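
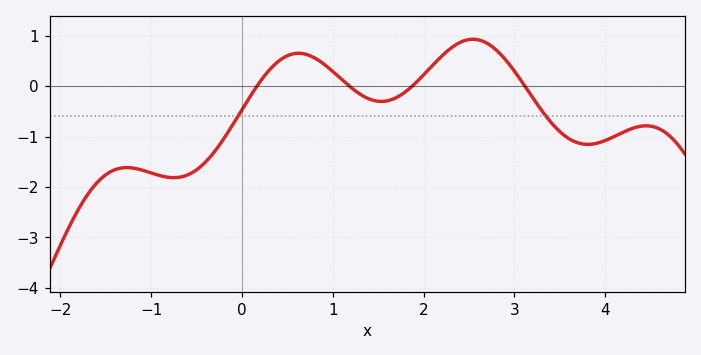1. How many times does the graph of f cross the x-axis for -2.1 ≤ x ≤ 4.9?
4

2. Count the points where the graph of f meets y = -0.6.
2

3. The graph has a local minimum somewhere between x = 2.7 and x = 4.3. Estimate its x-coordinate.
3.81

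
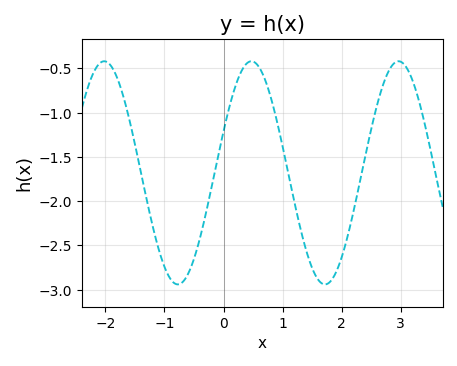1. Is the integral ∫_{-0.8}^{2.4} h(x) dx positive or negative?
negative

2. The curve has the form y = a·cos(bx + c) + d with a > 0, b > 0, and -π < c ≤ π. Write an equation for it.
y = 1.26cos(2.52x - 1.19) - 1.68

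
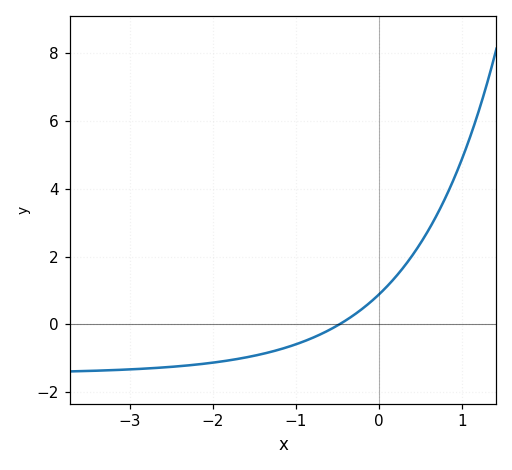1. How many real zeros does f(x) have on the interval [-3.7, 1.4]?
1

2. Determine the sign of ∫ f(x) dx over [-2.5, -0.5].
negative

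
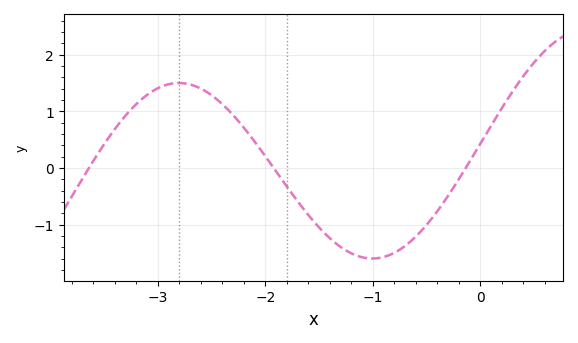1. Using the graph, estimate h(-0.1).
0.1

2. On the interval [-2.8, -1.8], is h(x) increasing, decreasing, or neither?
decreasing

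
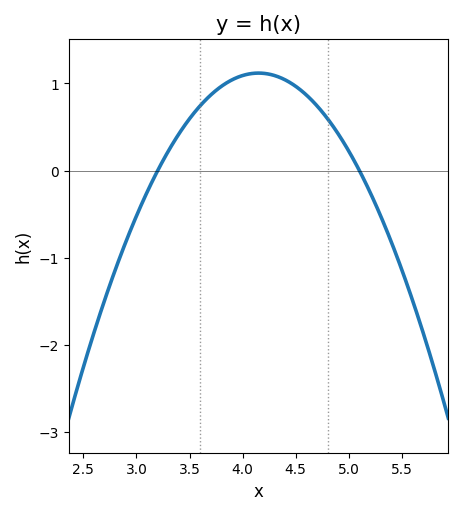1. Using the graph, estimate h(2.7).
-1.49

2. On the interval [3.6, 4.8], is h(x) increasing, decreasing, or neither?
neither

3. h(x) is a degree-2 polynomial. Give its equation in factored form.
y = -1.24(x - 3.2)(x - 5.1)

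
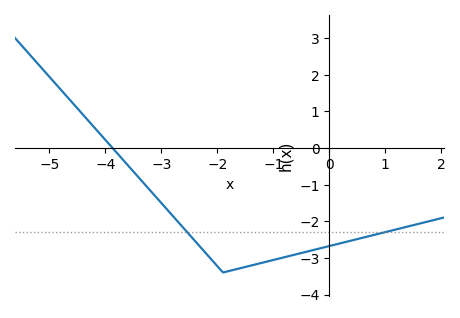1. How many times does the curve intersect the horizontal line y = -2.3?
2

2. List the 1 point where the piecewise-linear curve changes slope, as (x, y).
(-1.9, -3.4)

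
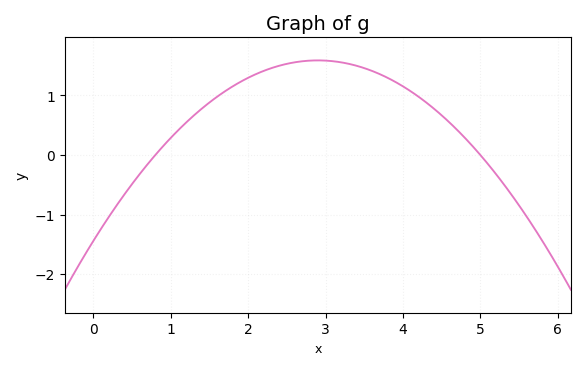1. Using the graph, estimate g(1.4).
0.8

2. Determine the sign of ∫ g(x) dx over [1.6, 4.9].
positive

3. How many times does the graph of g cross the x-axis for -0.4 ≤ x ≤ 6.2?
2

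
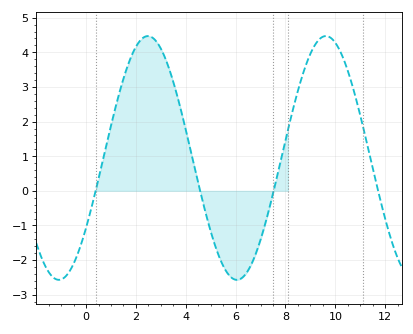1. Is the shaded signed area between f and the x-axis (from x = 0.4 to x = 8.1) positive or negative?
positive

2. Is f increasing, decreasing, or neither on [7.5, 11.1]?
neither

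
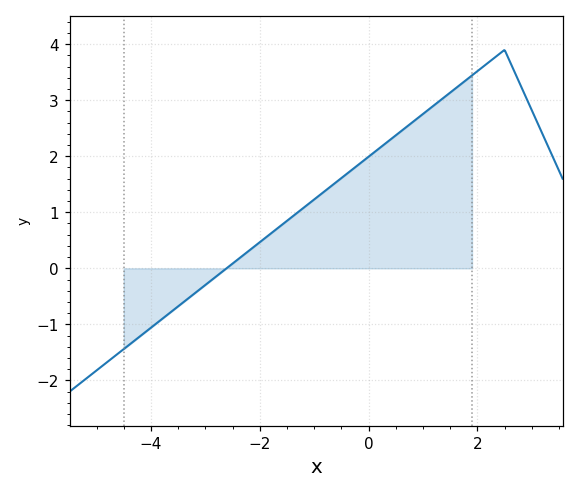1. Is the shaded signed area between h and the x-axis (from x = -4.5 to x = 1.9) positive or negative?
positive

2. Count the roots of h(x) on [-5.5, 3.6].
1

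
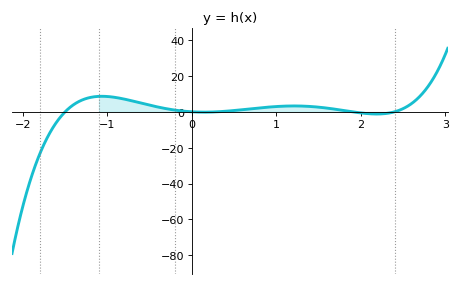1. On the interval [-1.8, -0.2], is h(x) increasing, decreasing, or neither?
neither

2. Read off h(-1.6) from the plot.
-5.66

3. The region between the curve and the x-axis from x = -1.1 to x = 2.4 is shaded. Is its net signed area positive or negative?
positive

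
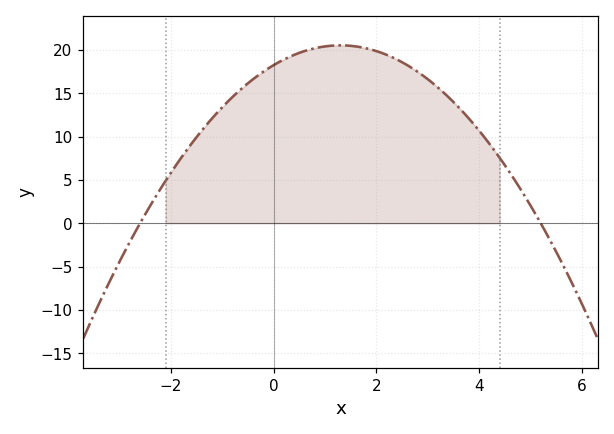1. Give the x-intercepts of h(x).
-2.6, 5.2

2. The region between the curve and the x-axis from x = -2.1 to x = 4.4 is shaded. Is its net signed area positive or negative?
positive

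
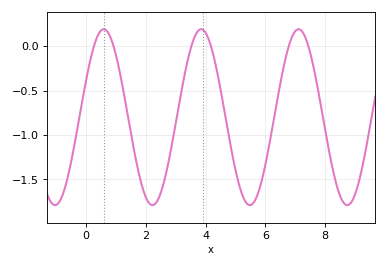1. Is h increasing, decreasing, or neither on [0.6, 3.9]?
neither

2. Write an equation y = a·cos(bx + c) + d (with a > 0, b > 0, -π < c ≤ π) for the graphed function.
y = 0.99cos(1.93x - 1.15) - 0.8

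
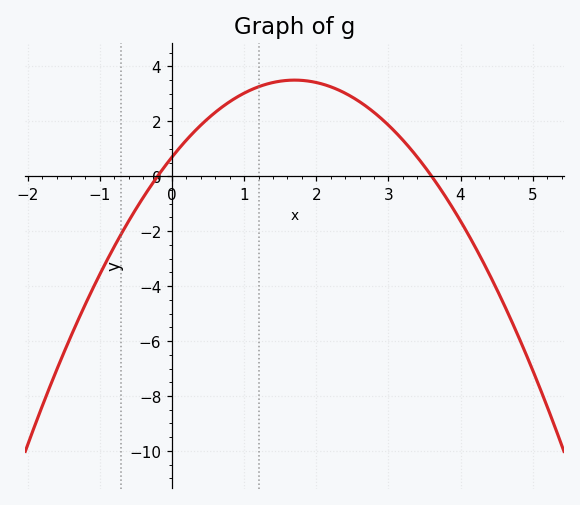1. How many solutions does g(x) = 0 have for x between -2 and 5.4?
2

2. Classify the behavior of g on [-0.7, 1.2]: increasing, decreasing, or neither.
increasing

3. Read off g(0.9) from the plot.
2.88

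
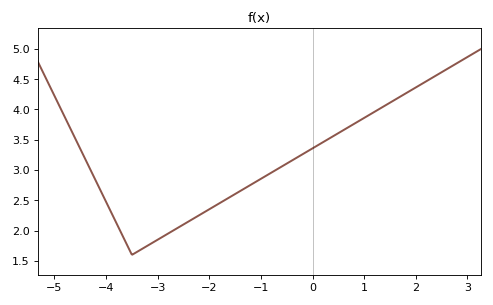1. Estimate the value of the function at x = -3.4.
1.65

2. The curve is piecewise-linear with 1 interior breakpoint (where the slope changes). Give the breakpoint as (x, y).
(-3.5, 1.6)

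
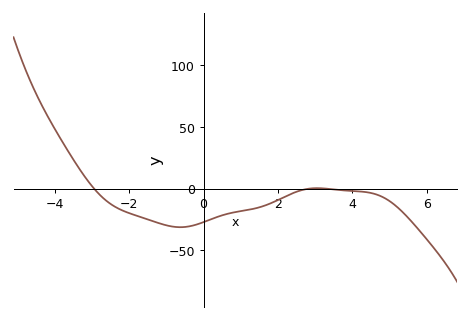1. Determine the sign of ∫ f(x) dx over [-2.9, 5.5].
negative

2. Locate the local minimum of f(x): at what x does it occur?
-0.624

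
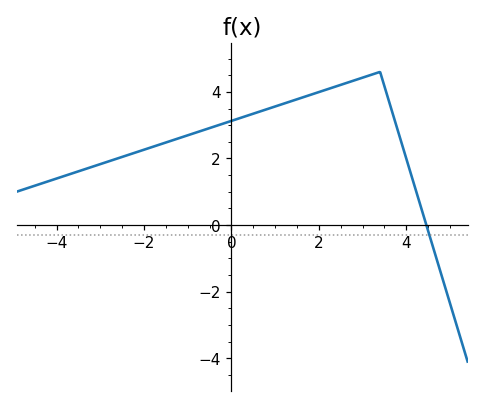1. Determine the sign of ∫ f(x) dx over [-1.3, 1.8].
positive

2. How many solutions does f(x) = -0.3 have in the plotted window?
1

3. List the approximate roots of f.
4.46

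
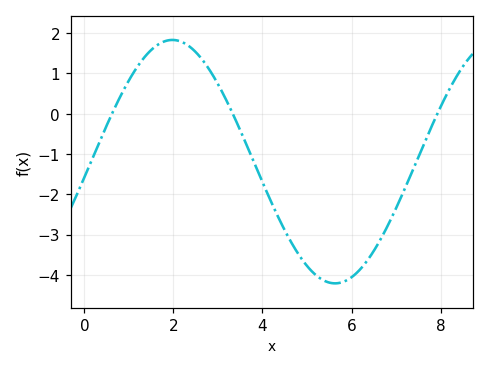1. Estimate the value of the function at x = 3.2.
0.3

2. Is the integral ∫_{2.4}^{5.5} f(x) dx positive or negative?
negative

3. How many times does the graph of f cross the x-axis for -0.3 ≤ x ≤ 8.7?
3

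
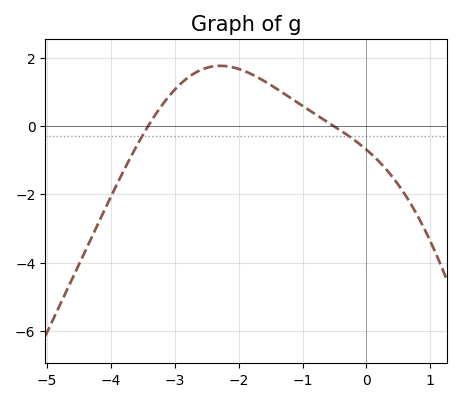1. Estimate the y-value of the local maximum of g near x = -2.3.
1.77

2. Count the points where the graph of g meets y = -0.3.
2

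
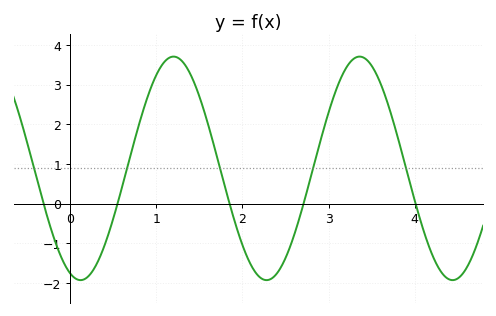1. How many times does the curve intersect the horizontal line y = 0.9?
5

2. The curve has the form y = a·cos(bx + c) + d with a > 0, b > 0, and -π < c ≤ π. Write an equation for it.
y = 2.82cos(2.9x + 2.8) + 0.89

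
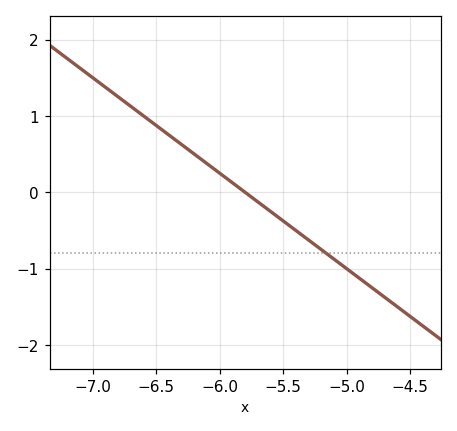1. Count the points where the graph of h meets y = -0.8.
1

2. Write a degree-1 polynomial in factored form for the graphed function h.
y = -1.25(x + 5.8)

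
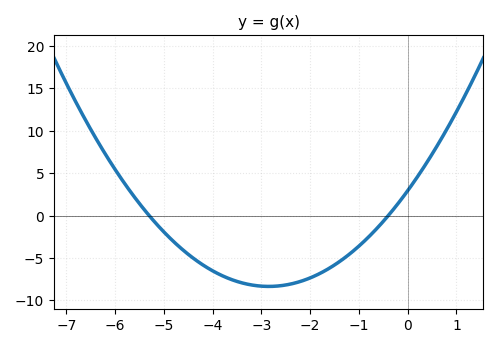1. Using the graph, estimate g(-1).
-3.59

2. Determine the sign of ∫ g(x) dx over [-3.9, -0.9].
negative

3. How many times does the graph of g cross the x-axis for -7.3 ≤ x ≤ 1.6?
2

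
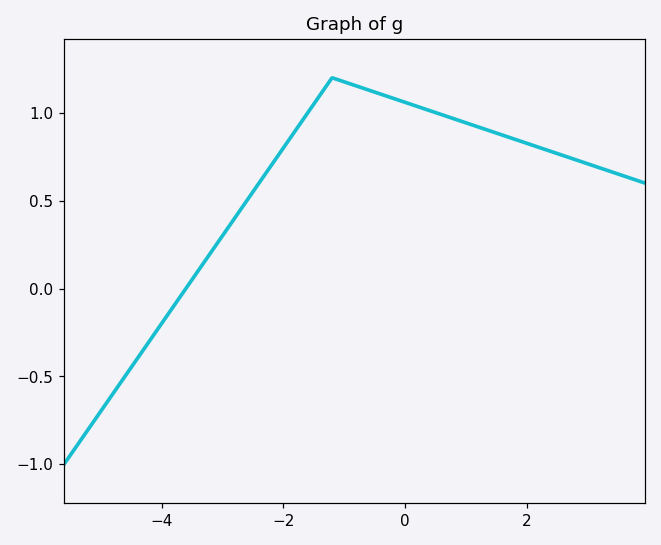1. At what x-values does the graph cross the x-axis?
-3.6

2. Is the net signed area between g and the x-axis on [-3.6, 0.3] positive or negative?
positive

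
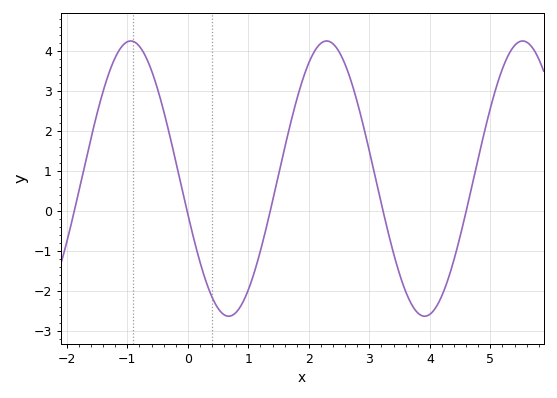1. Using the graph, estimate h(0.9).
-2.32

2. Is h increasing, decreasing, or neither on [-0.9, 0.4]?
decreasing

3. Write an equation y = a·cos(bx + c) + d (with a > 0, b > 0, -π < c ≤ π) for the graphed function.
y = 3.44cos(1.94x + 1.83) + 0.8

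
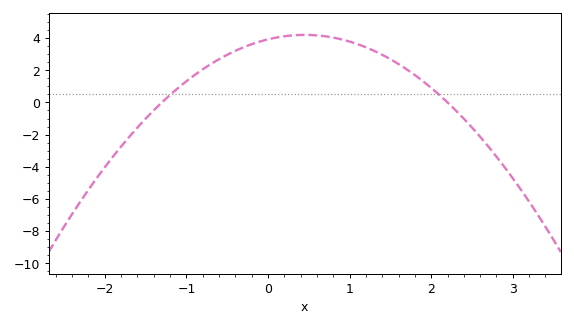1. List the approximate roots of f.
-1.3, 2.2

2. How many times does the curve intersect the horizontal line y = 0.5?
2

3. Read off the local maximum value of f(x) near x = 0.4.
4.2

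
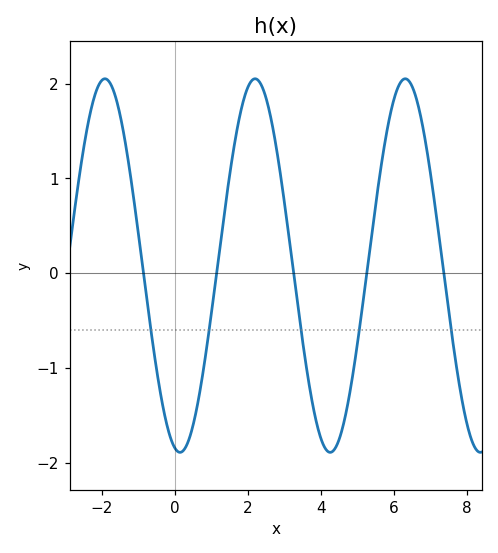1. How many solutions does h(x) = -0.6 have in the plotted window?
5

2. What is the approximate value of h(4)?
-1.75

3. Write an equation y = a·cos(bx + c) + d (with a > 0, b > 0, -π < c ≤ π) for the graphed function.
y = 1.97cos(1.53x + 2.92) + 0.08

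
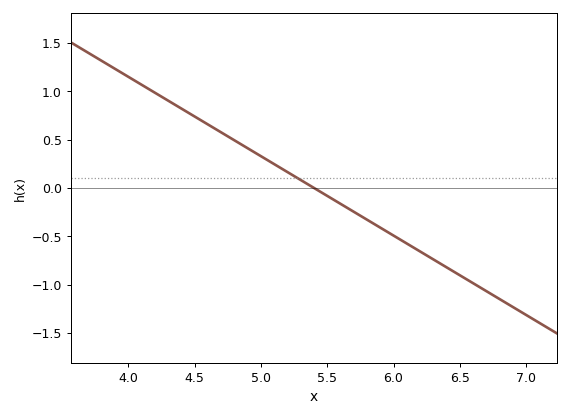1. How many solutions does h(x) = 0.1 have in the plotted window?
1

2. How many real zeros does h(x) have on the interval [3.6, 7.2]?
1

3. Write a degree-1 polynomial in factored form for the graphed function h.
y = -0.82(x - 5.4)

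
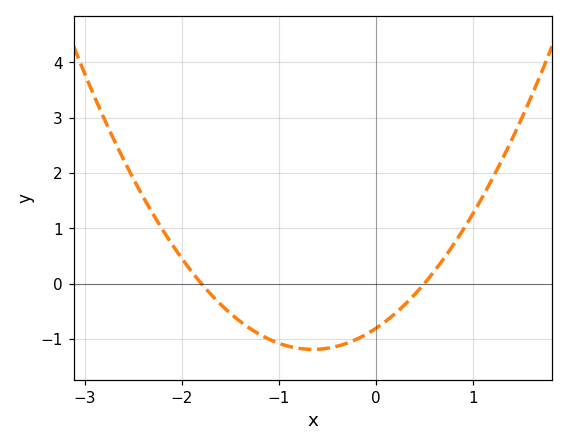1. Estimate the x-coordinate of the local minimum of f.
-0.65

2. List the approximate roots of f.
-1.8, 0.5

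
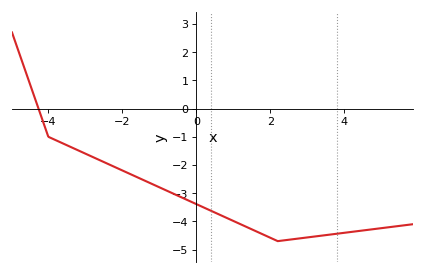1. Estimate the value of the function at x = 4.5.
-4.3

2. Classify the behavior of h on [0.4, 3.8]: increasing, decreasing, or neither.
neither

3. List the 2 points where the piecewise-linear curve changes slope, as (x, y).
(-4, -1); (2.2, -4.7)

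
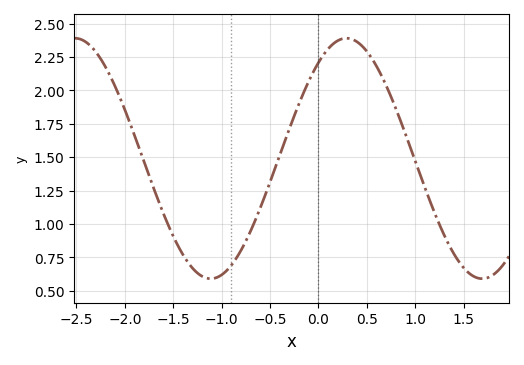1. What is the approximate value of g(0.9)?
1.67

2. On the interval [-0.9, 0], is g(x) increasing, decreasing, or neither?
increasing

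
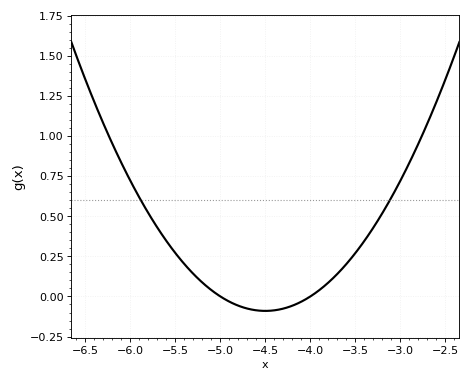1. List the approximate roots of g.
-5, -4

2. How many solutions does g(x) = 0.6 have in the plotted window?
2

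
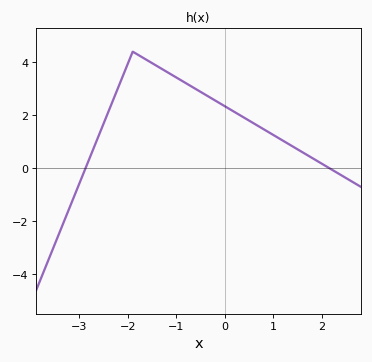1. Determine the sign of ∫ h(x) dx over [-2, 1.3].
positive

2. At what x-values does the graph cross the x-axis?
-2.87, 2.15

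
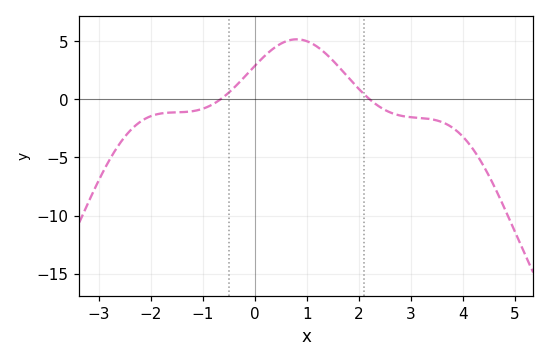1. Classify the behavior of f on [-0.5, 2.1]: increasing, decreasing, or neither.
neither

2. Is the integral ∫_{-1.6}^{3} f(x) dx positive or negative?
positive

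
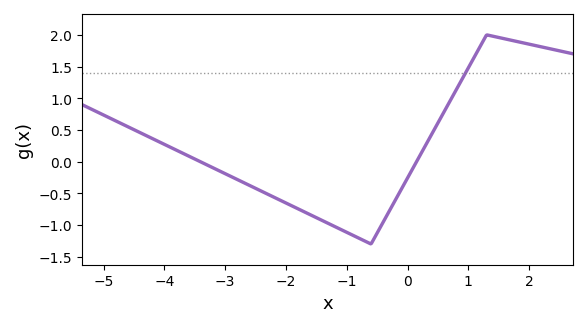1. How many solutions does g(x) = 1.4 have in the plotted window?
1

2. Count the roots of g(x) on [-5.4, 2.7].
2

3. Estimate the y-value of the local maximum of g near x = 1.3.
2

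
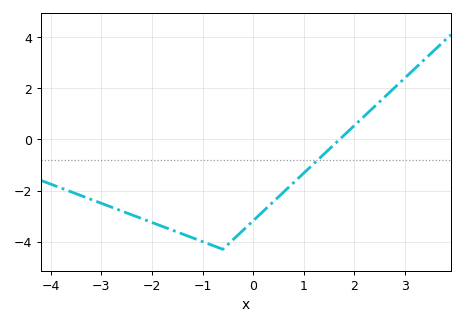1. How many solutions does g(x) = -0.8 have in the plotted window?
1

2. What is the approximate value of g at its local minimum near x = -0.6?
-4.3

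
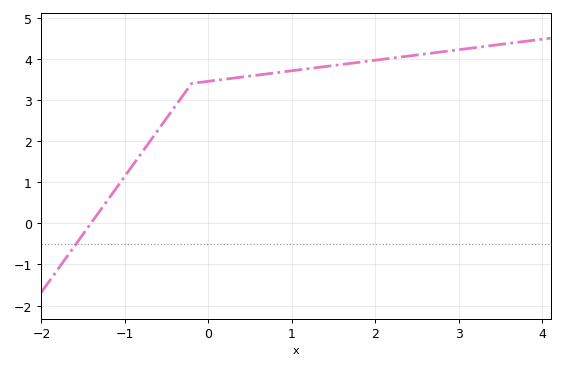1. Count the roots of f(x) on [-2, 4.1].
1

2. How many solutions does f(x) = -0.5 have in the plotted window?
1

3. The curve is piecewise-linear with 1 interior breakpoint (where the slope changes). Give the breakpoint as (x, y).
(-0.2, 3.4)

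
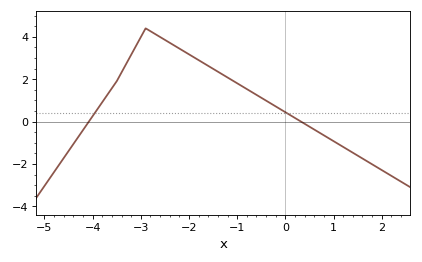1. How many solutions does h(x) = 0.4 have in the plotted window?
2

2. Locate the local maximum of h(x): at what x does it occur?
-2.9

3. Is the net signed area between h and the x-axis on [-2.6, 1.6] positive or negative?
positive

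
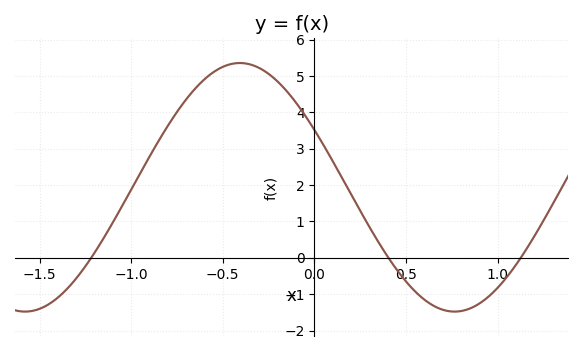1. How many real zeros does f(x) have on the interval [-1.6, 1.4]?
3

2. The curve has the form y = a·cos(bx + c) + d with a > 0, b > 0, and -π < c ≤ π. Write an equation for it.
y = 3.42cos(2.68x + 1.09) + 1.94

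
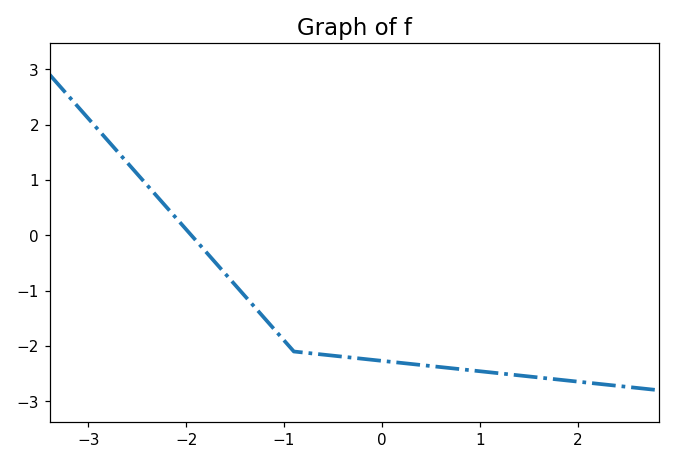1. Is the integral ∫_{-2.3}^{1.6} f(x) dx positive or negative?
negative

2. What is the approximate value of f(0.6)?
-2.4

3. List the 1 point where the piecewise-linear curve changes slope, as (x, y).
(-0.9, -2.1)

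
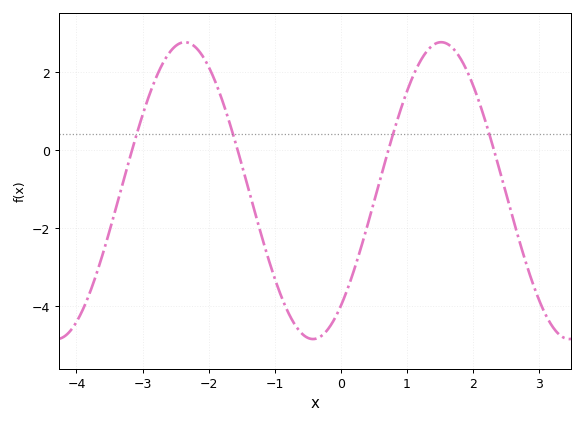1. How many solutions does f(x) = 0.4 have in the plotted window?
4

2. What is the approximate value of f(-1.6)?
0.2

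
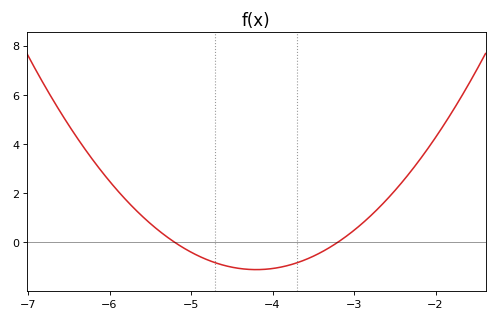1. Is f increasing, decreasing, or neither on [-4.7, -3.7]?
neither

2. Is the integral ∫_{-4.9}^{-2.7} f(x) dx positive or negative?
negative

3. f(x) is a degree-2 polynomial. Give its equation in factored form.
y = 1.11(x + 5.2)(x + 3.2)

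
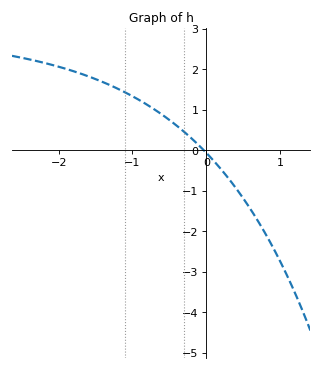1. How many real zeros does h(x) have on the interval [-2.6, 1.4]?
1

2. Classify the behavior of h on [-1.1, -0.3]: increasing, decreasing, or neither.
decreasing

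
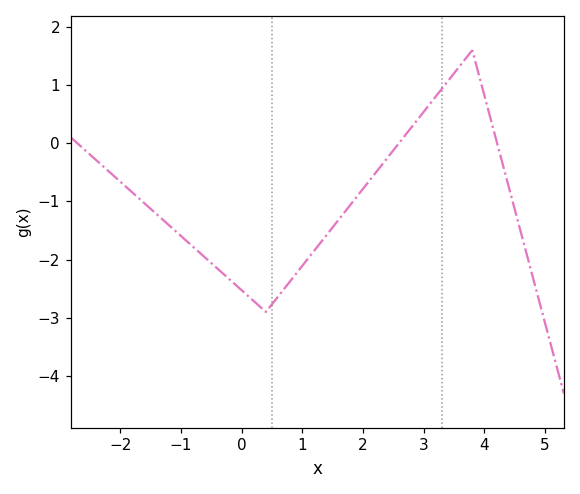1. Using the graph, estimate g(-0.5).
-2.06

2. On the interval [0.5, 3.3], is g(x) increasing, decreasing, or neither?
increasing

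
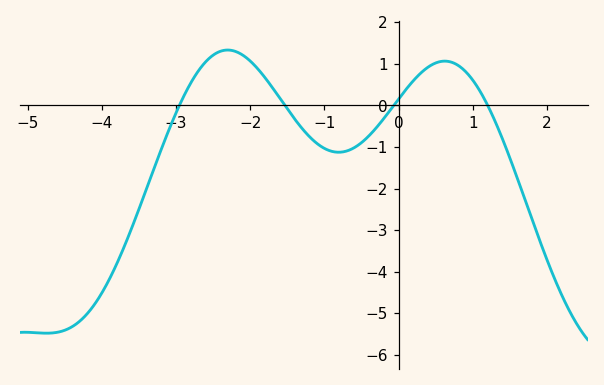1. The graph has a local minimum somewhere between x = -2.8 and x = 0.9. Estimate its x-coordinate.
-0.8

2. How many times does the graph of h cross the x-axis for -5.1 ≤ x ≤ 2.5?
4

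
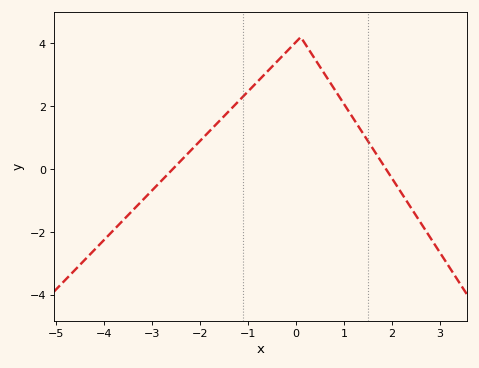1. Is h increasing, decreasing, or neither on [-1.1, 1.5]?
neither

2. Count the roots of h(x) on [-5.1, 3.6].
2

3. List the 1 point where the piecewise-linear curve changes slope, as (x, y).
(0.1, 4.2)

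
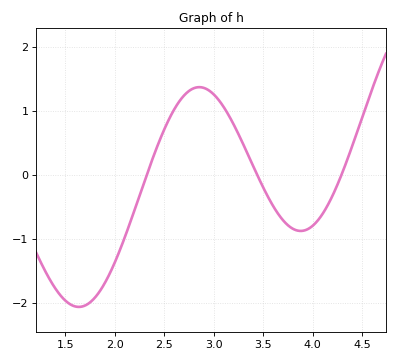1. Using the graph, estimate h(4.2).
-0.329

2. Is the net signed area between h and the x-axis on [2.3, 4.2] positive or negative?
positive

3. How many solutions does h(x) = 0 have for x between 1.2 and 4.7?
3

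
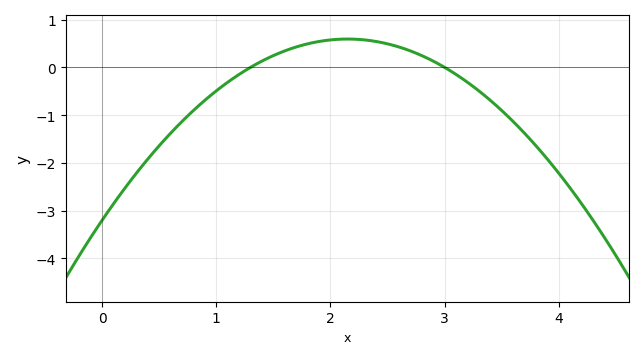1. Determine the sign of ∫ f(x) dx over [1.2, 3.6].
positive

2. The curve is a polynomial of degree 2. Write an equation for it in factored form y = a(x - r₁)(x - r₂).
y = -0.82(x - 1.3)(x - 3)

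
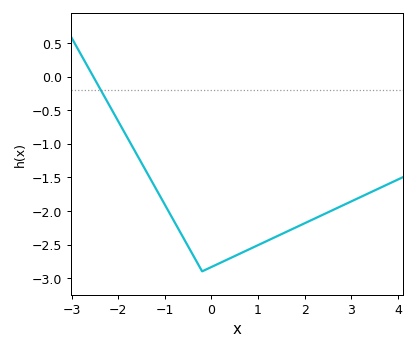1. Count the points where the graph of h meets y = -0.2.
1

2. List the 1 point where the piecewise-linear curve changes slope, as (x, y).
(-0.2, -2.9)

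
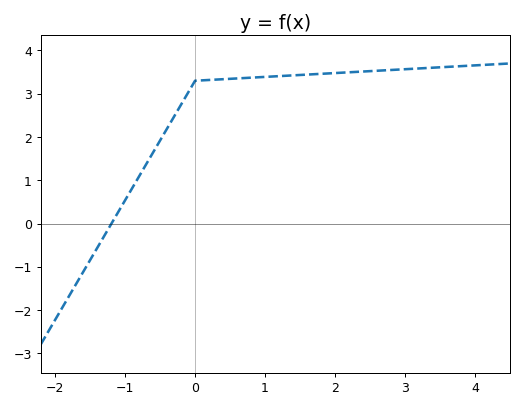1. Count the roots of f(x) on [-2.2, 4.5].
1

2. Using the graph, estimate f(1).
3.4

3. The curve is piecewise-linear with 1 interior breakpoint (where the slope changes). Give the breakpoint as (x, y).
(0, 3.3)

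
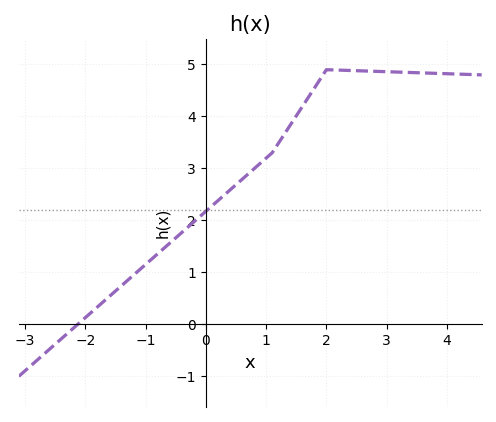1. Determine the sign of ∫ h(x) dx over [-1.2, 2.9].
positive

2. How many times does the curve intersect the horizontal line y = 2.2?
1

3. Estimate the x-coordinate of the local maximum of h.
2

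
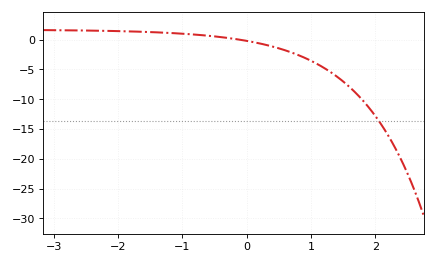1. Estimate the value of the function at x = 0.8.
-2.59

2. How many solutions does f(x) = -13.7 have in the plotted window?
1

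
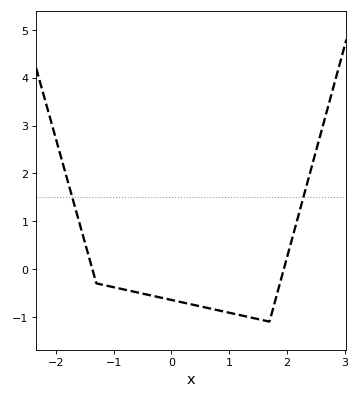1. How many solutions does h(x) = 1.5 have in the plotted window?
2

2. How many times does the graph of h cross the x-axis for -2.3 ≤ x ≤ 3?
2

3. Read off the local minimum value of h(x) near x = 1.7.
-1.1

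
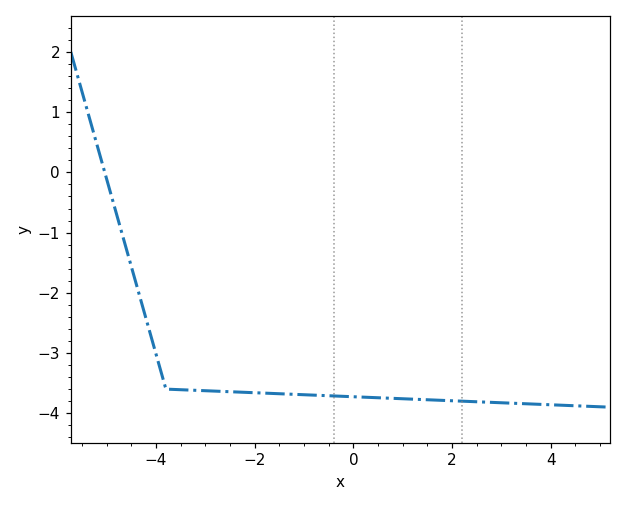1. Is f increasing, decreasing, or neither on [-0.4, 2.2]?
decreasing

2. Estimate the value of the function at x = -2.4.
-3.6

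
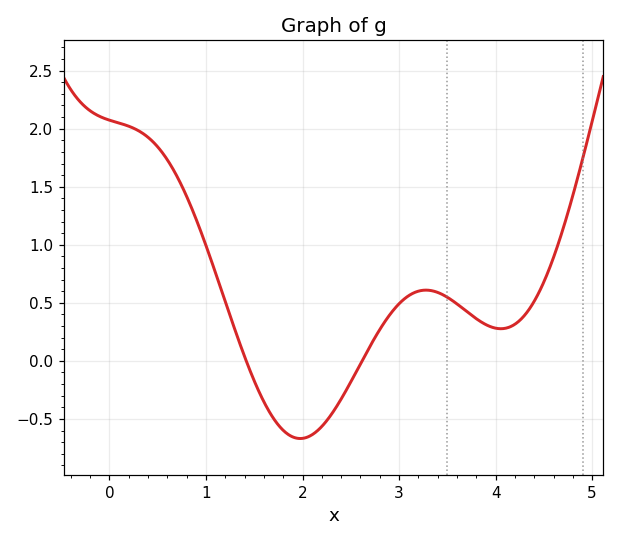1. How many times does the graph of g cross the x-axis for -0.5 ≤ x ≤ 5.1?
2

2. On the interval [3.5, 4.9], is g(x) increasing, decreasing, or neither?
neither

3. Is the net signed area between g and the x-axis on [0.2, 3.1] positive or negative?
positive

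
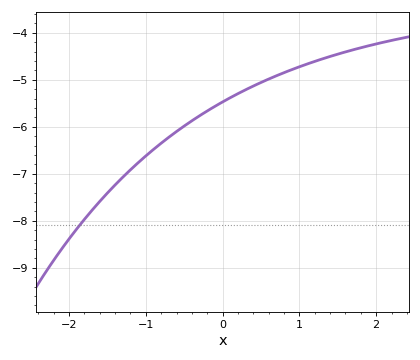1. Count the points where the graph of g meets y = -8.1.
1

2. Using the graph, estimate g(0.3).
-5.2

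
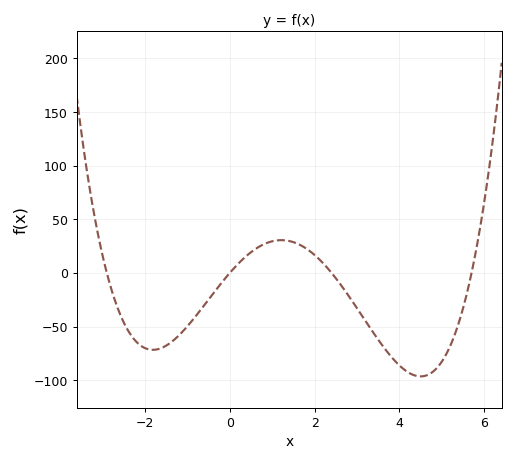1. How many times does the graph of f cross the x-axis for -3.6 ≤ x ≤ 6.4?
4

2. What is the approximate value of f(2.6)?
-10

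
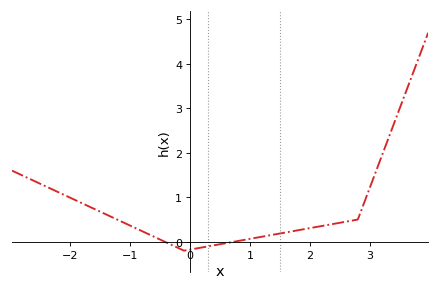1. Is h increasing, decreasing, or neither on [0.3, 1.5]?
increasing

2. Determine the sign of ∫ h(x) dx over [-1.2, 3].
positive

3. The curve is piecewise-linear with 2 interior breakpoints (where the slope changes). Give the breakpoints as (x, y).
(-0.1, -0.2); (2.8, 0.5)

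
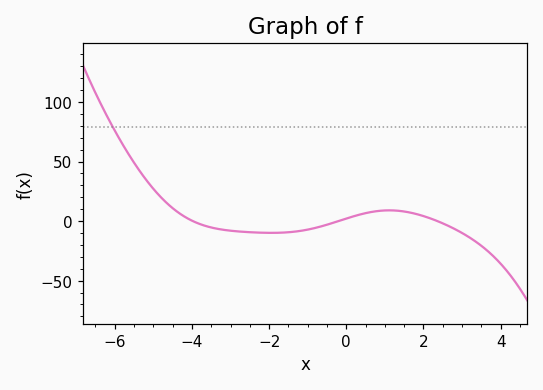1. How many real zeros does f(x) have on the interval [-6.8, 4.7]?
3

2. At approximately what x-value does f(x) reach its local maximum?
1.12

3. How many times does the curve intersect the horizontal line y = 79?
1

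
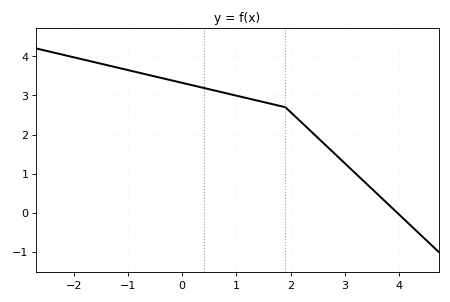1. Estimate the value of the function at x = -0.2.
3.4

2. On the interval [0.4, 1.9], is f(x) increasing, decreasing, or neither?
decreasing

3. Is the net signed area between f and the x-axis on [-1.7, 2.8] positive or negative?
positive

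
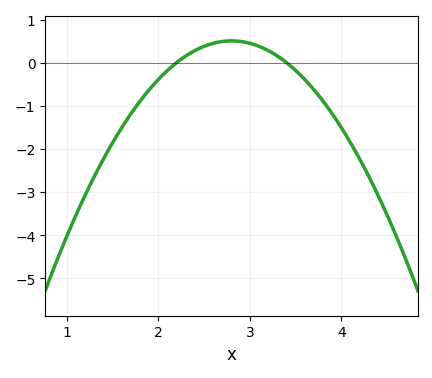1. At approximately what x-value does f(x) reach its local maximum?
2.8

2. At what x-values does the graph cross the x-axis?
2.2, 3.4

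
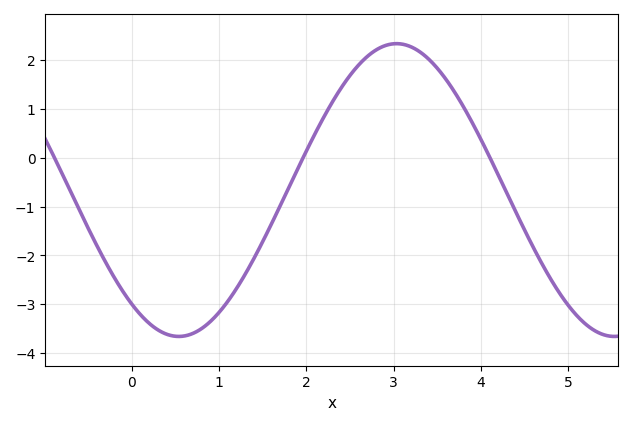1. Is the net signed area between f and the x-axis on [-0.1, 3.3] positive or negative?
negative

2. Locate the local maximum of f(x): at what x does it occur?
3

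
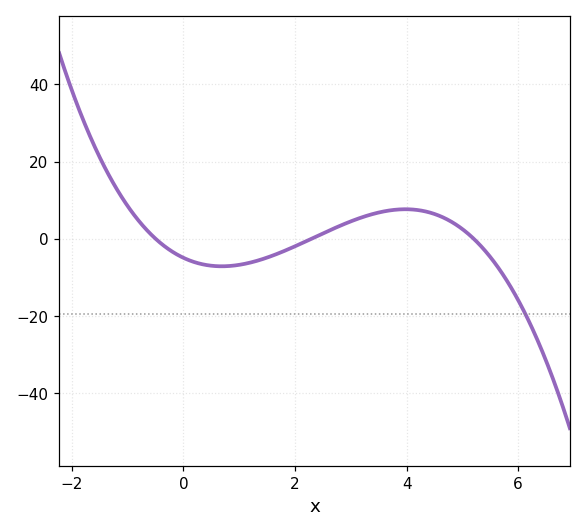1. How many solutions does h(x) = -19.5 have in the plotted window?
1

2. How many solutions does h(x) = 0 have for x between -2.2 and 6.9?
3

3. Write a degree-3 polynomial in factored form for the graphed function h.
y = -0.83(x + 0.5)(x - 2.3)(x - 5.2)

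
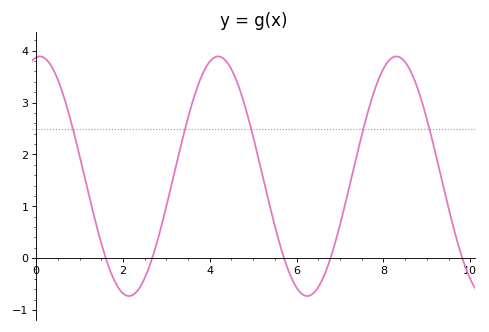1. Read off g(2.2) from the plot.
-0.7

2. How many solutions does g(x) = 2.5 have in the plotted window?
5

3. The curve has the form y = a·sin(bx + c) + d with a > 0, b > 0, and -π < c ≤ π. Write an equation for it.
y = 2.31sin(1.5x + 1.4) + 1.58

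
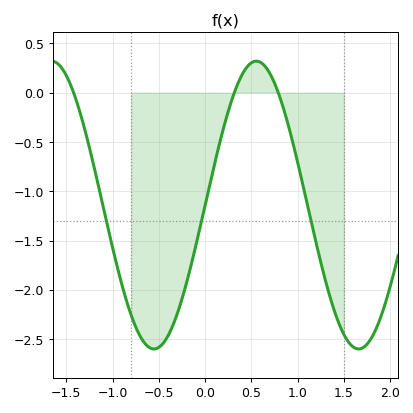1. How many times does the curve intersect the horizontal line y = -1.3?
3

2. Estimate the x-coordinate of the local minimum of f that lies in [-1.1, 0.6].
-0.55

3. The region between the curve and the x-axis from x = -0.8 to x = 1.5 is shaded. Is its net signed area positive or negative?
negative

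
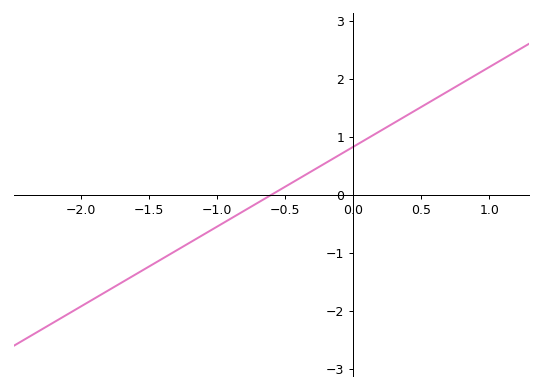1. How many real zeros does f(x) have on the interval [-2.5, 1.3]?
1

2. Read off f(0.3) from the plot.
1.24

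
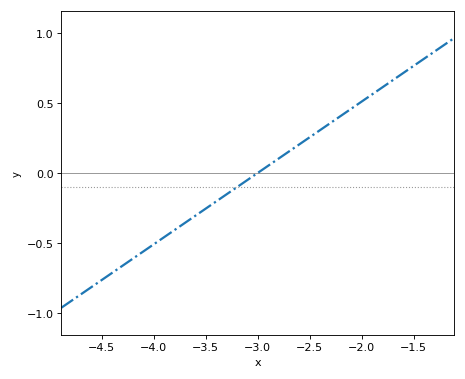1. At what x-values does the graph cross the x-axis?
-3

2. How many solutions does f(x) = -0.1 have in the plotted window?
1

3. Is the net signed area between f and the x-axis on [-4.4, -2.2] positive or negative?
negative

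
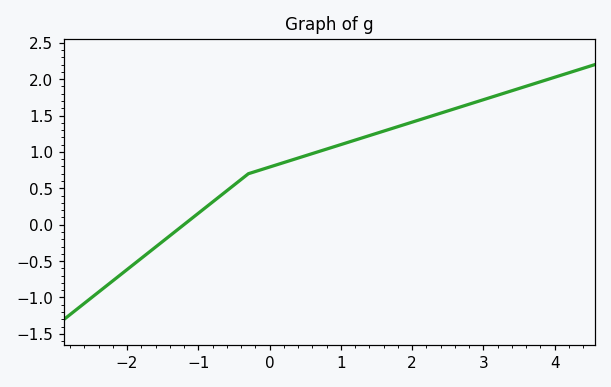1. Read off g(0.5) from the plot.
0.95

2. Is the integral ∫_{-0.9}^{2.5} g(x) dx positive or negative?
positive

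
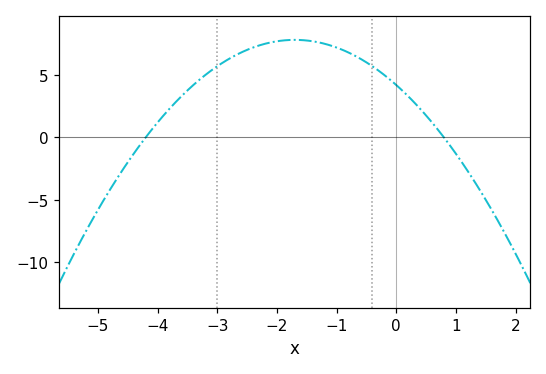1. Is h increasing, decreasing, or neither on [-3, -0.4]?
neither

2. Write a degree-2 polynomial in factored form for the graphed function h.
y = -1.25(x + 4.2)(x - 0.8)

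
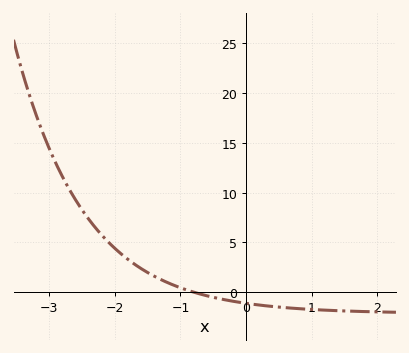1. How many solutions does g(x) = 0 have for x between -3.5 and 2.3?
1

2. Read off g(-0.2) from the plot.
-1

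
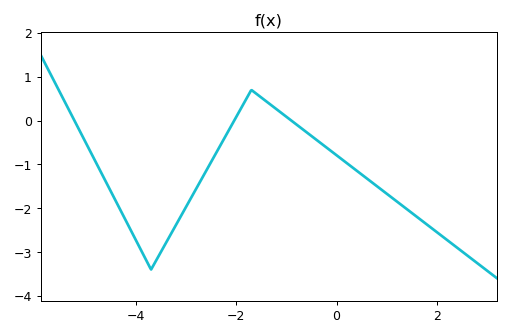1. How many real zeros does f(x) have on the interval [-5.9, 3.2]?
3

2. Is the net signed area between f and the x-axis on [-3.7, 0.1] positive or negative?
negative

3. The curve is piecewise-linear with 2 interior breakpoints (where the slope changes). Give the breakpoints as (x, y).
(-3.7, -3.4); (-1.7, 0.7)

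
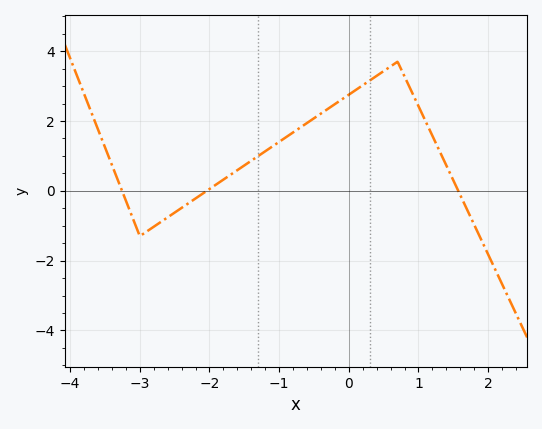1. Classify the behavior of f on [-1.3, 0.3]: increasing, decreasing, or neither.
increasing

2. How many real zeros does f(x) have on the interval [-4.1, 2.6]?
3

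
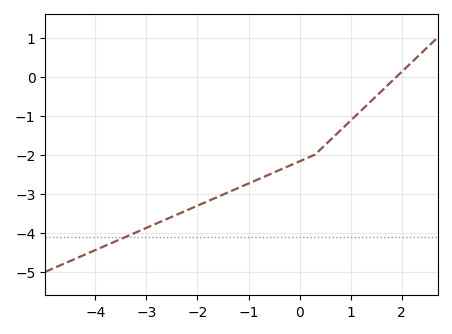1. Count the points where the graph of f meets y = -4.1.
1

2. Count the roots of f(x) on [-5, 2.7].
1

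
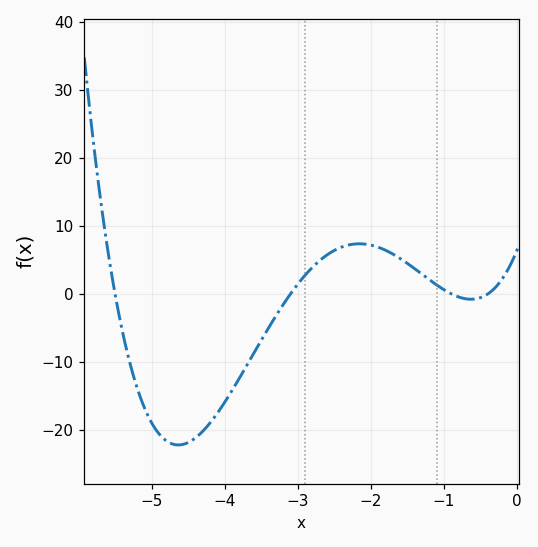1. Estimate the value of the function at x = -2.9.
2.76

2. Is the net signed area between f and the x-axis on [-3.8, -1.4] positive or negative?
positive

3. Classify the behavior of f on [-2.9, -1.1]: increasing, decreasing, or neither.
neither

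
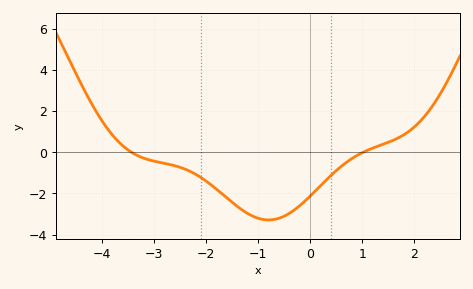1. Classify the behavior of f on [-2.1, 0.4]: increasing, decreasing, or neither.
neither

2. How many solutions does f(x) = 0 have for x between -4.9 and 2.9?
2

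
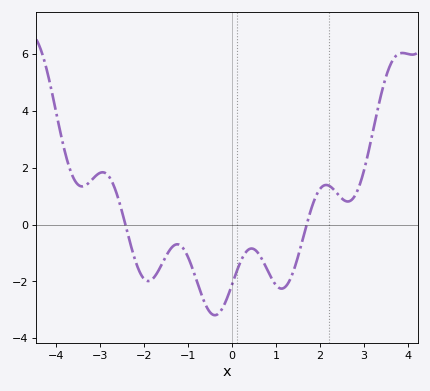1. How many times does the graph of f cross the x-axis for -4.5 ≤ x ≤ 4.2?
2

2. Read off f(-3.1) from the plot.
1.72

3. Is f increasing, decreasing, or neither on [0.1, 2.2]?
neither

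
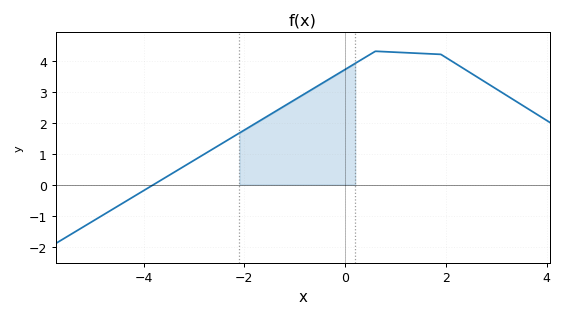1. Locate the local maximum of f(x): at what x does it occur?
0.6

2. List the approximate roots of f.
-3.8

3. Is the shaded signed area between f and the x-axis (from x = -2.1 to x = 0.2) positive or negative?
positive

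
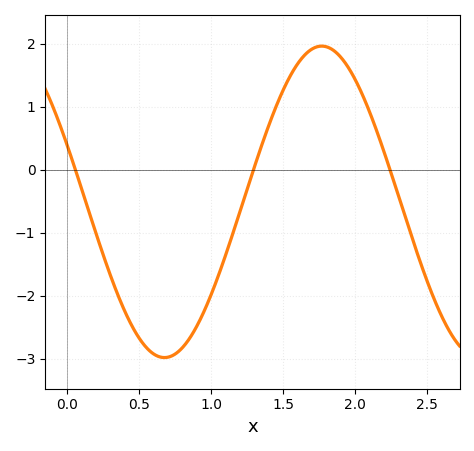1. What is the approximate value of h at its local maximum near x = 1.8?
2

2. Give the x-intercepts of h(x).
0.05, 1.3, 2.25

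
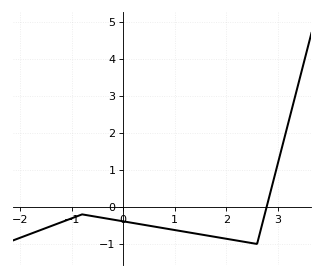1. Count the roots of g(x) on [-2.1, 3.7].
1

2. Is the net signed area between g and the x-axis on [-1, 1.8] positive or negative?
negative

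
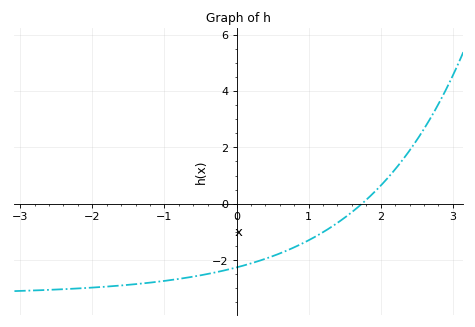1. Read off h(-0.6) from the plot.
-2.6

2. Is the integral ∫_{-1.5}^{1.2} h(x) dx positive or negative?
negative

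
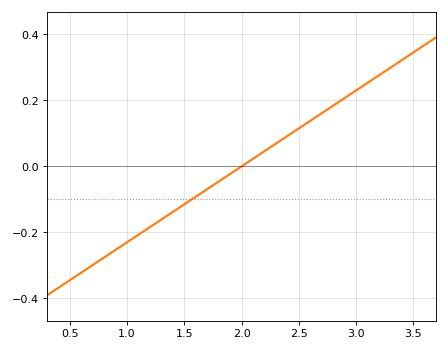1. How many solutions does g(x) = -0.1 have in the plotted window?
1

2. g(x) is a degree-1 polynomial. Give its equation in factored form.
y = 0.23(x - 2)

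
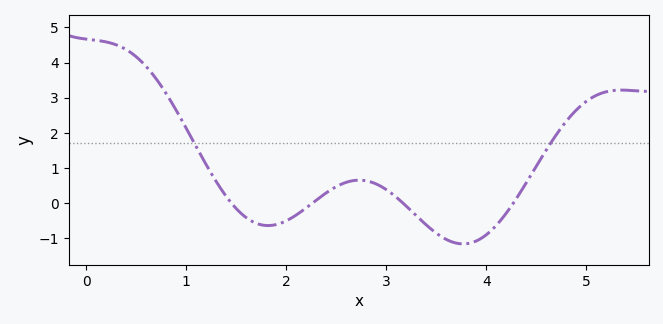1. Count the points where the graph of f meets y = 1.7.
2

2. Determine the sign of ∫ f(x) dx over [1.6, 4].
negative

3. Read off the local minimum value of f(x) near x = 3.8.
-1.2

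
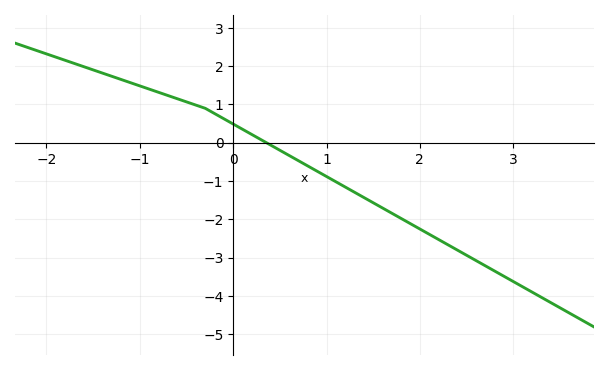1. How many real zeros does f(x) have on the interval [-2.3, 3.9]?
1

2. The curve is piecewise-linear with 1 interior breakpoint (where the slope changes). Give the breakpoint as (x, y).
(-0.3, 0.9)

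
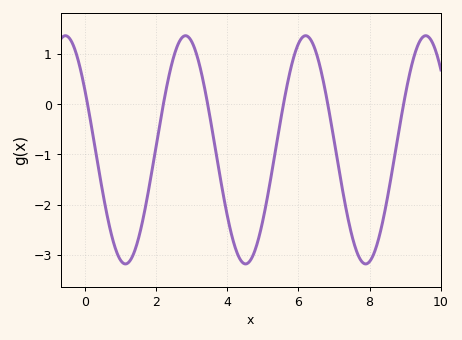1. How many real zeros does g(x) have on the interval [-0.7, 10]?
6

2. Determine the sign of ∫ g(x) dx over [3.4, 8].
negative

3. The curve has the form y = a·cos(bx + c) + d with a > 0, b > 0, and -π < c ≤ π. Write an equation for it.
y = 2.27cos(1.9x + 1) - 0.91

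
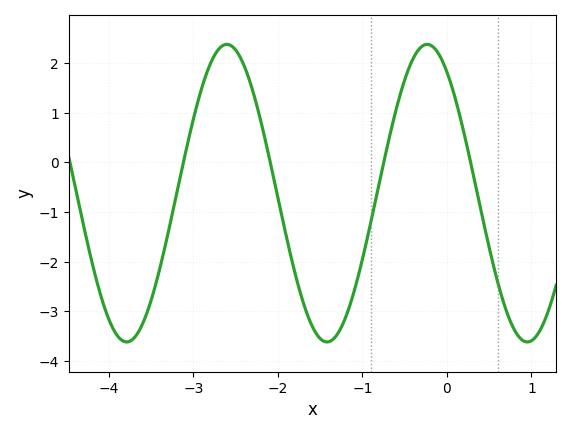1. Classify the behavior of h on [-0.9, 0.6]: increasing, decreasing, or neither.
neither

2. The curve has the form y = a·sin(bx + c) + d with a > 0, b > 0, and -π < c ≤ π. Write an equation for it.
y = 3sin(2.65x + 2.19) - 0.62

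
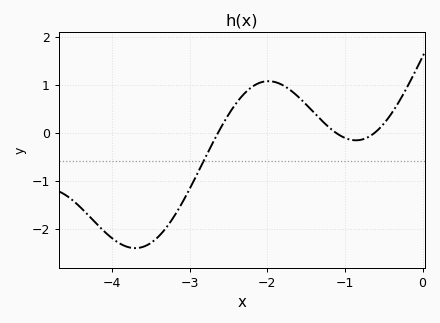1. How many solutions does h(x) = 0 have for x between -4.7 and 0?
3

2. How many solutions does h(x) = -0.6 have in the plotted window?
1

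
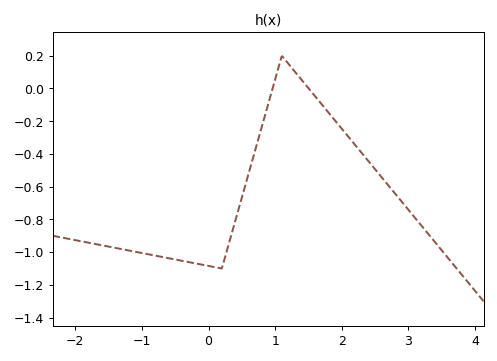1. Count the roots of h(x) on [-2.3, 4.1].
2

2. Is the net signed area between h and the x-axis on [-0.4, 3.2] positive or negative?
negative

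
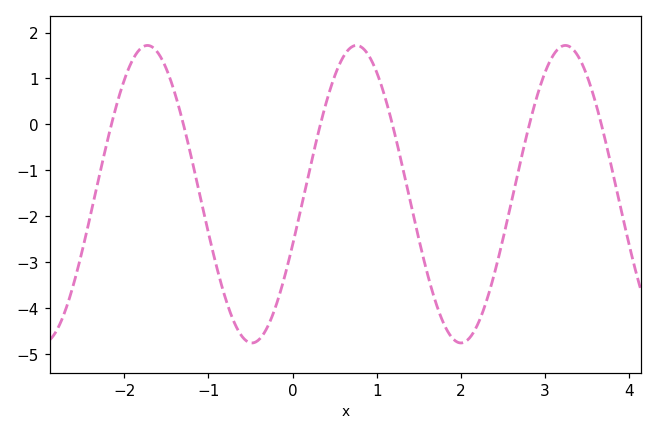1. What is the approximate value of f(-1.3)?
0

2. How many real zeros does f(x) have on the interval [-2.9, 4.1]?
6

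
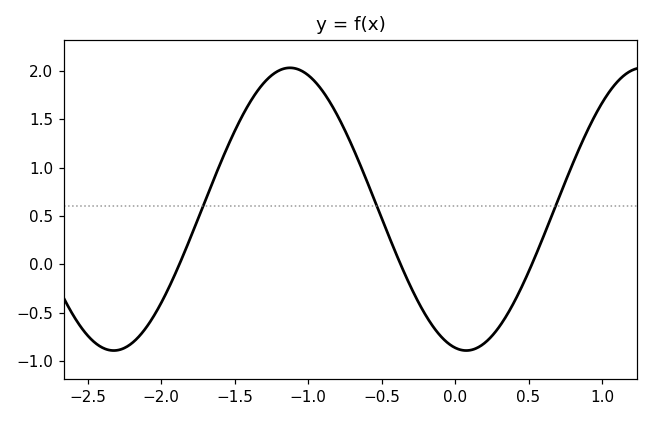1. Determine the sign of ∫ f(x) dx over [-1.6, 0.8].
positive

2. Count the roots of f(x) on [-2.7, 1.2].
3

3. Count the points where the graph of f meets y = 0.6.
3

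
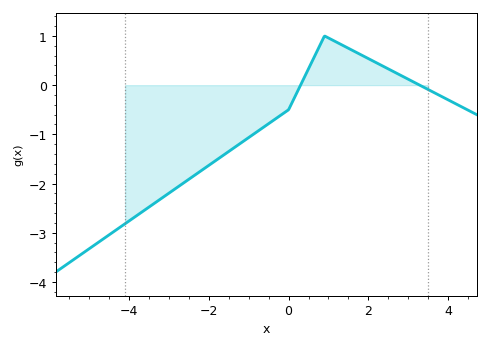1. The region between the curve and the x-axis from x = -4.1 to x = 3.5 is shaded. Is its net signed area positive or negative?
negative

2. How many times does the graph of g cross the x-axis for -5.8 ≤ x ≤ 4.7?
2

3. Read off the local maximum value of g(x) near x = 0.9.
1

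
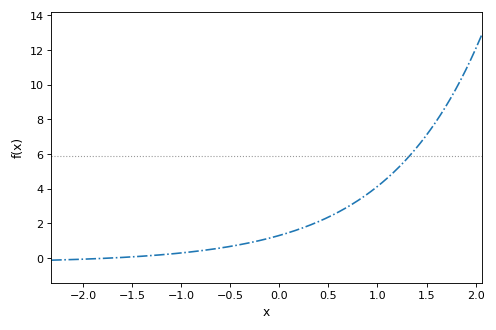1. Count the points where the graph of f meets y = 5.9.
1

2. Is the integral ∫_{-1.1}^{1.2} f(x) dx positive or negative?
positive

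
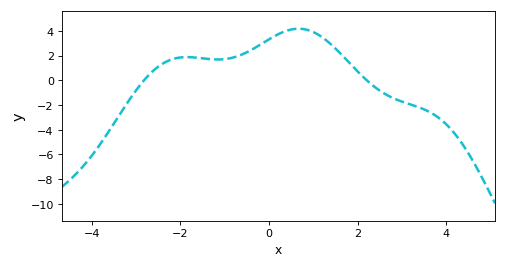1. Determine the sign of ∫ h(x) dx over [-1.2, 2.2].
positive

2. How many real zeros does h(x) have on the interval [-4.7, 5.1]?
2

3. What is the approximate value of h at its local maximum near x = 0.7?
4.2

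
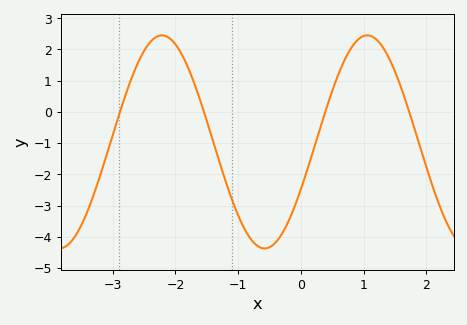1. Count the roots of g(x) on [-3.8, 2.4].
4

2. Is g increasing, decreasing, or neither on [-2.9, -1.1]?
neither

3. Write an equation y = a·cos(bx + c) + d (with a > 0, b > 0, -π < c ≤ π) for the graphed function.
y = 3.41cos(1.9x - 2) - 0.96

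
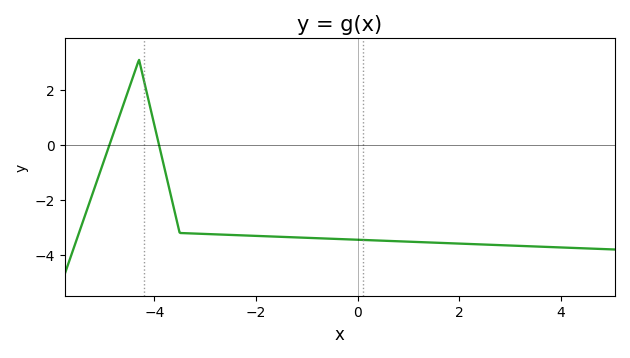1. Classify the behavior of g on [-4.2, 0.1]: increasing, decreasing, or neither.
decreasing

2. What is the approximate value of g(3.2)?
-3.6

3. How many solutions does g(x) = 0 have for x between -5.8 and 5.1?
2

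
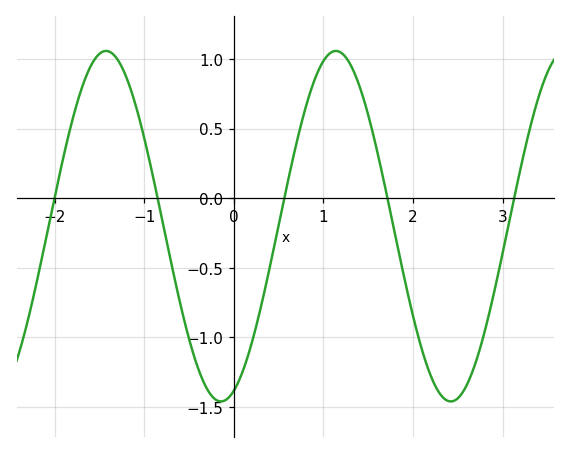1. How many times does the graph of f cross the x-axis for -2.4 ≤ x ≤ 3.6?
5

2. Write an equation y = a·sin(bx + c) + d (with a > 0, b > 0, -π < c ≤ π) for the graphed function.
y = 1.26sin(2.5x - 1.2) - 0.2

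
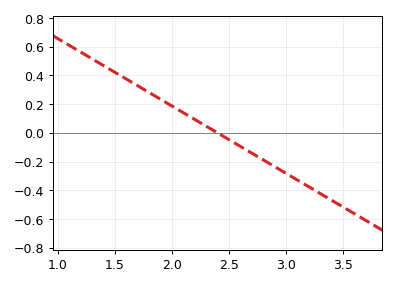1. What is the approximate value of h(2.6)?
-0.1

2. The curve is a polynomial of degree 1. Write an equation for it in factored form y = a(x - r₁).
y = -0.47(x - 2.4)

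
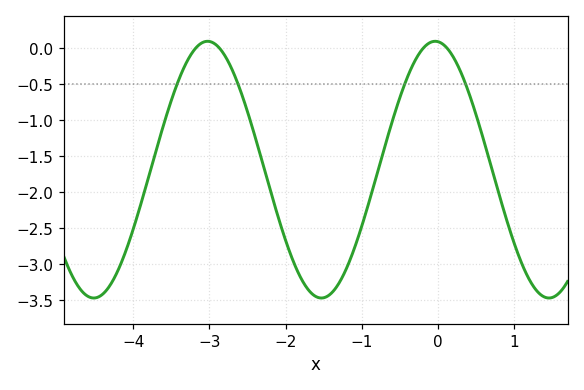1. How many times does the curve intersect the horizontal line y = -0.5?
4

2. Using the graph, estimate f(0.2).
-0.1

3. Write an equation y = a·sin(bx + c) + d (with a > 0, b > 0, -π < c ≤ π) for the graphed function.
y = 1.78sin(2.1x + 1.6) - 1.69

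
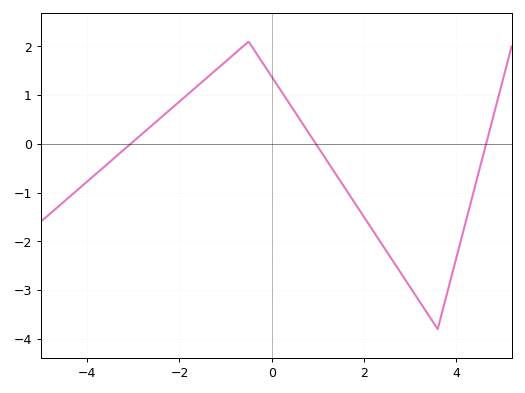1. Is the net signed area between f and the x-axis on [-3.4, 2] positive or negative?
positive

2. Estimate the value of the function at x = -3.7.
-0.5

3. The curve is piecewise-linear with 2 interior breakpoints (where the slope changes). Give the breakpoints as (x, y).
(-0.5, 2.1); (3.6, -3.8)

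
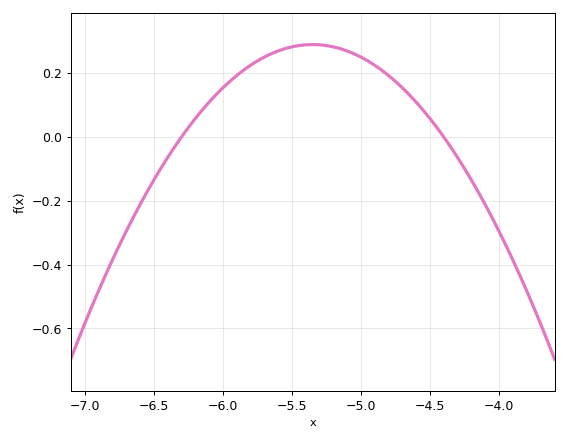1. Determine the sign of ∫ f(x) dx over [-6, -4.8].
positive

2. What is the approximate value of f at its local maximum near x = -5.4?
0.289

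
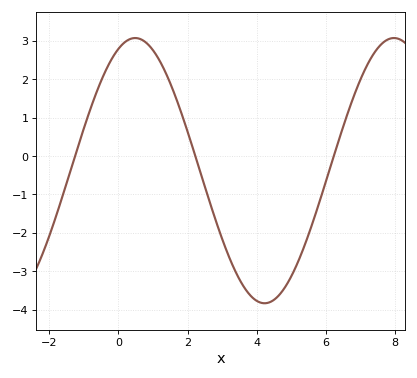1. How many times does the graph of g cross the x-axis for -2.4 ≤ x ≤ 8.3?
3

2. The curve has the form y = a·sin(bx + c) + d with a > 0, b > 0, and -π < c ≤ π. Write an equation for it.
y = 3.45sin(0.84x + 1.16) - 0.38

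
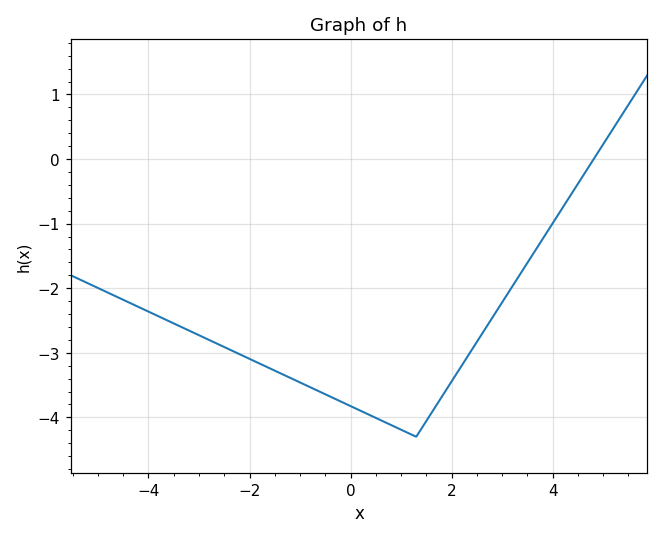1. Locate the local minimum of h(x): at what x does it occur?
1.2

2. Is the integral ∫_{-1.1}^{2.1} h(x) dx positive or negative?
negative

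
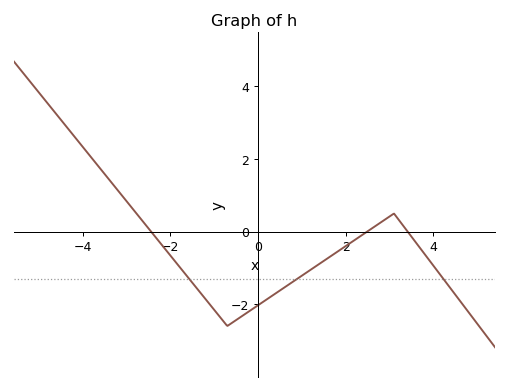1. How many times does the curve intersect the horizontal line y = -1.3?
3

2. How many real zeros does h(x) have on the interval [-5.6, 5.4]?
3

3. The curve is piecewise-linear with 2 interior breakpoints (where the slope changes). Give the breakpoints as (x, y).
(-0.7, -2.6); (3.1, 0.5)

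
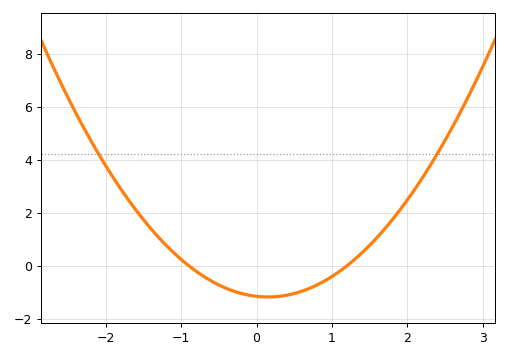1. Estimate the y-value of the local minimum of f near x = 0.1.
-1.2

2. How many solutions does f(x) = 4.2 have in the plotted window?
2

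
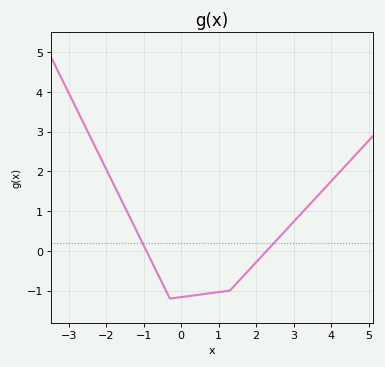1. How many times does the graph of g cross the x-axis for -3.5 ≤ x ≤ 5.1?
2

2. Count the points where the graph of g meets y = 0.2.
2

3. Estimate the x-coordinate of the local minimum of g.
-0.3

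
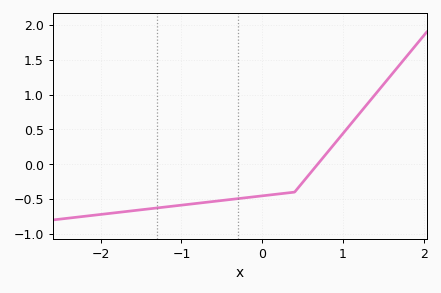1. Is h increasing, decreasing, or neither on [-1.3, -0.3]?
increasing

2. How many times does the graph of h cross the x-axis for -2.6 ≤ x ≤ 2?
1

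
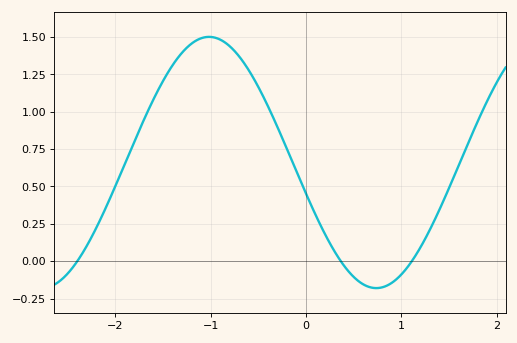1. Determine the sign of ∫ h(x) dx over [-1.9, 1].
positive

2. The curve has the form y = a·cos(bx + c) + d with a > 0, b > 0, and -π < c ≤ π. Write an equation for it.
y = 0.84cos(1.79x + 1.82) + 0.66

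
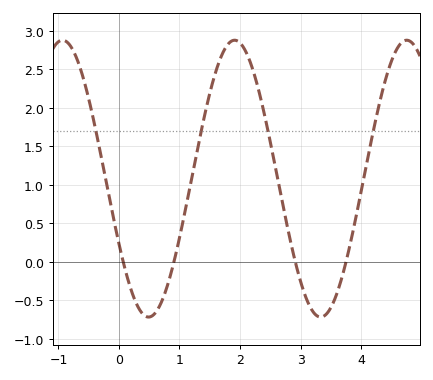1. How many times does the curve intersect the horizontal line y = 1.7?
4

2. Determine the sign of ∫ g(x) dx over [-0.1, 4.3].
positive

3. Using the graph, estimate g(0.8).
-0.312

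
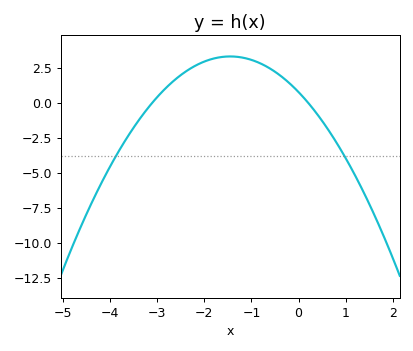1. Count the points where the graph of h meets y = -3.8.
2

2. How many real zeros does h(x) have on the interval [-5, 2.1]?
2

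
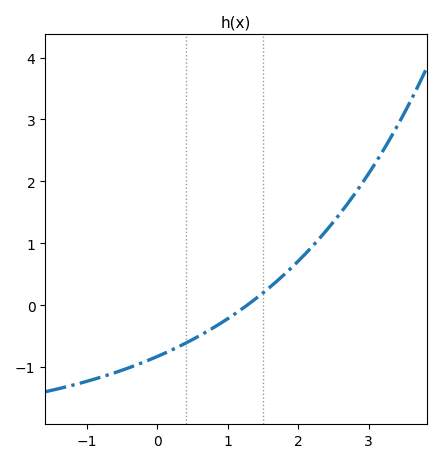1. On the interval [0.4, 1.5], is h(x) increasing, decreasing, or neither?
increasing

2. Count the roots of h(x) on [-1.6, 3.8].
1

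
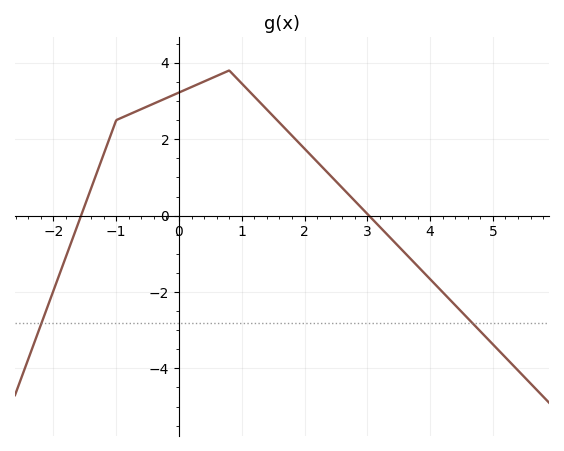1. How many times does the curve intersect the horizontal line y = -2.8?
2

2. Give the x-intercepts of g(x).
-1.56, 3.03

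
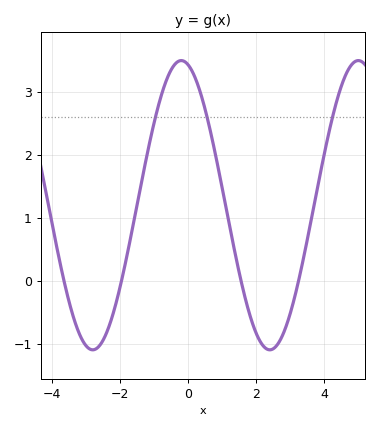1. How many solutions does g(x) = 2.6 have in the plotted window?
3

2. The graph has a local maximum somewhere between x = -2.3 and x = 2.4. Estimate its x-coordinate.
-0.2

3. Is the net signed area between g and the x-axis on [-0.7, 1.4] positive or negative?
positive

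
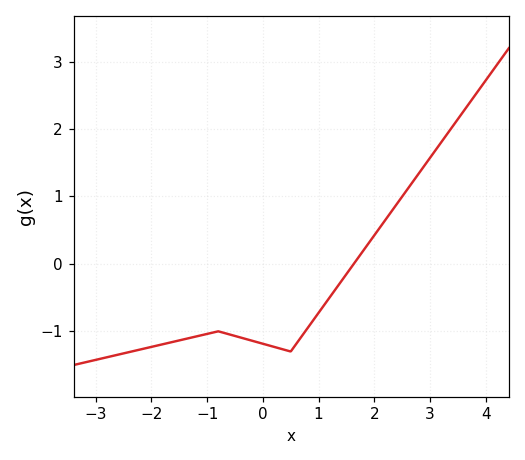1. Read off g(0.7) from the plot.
-1.1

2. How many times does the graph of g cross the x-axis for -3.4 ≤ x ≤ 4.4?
1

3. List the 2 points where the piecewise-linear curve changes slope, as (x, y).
(-0.8, -1); (0.5, -1.3)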